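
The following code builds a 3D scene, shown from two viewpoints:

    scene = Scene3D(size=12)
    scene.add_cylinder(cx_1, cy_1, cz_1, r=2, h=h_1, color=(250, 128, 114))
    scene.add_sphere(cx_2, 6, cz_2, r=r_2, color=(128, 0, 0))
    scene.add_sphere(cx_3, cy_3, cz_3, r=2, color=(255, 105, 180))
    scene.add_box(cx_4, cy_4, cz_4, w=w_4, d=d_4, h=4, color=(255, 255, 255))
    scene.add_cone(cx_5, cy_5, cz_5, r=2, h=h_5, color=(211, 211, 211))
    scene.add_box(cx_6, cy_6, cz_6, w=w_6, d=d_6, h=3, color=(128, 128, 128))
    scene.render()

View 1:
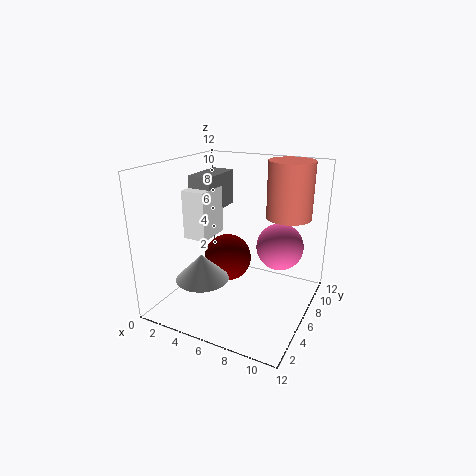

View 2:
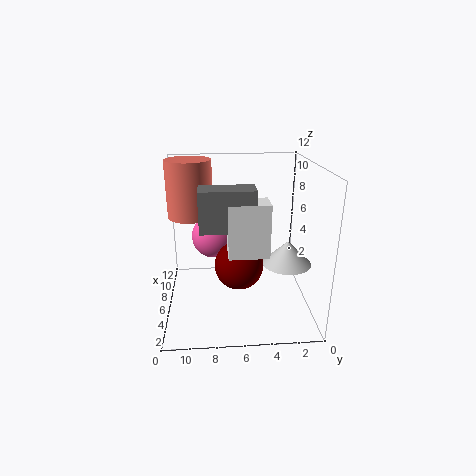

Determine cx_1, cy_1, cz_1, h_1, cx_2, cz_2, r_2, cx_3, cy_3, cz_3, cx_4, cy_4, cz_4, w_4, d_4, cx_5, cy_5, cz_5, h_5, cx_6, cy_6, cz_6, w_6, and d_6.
cx_1 = 9; cy_1 = 10; cz_1 = 7; h_1 = 5; cx_2 = 5; cz_2 = 4; r_2 = 2; cx_3 = 9; cy_3 = 8; cz_3 = 5; cx_4 = 2; cy_4 = 4; cz_4 = 6; w_4 = 2; d_4 = 3; cx_5 = 5; cy_5 = 2; cz_5 = 4; h_5 = 2; cx_6 = 2; cy_6 = 5; cz_6 = 8; w_6 = 2; d_6 = 4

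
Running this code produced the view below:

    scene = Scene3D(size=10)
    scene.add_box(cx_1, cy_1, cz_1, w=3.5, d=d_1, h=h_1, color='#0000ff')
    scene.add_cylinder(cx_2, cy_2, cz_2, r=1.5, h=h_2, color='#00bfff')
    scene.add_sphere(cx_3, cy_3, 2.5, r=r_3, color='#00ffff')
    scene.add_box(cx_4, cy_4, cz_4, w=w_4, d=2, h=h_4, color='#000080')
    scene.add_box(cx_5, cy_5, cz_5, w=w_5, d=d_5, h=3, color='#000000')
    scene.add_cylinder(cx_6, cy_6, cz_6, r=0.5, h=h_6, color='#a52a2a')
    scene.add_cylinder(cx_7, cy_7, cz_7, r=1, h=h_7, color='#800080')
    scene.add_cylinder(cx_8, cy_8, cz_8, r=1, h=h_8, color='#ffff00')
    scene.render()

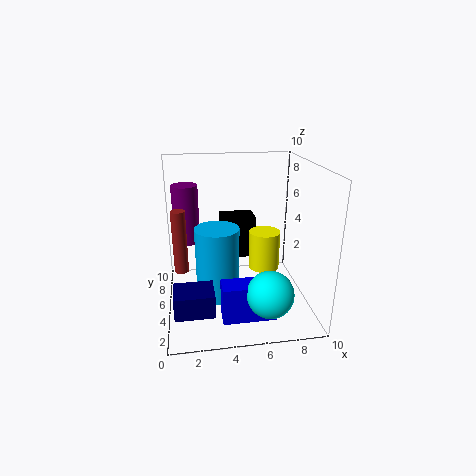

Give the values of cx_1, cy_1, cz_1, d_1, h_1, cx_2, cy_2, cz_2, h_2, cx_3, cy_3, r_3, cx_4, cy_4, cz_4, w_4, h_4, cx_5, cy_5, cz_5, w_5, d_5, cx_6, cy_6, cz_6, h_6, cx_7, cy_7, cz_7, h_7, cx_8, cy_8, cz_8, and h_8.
cx_1 = 3.5; cy_1 = 1.5; cz_1 = 0.5; d_1 = 1.5; h_1 = 2.5; cx_2 = 3.5; cy_2 = 4.5; cz_2 = 1; h_2 = 5; cx_3 = 6.5; cy_3 = 1.5; r_3 = 1.5; cx_4 = 0.5; cy_4 = 1; cz_4 = 1.5; w_4 = 2.5; h_4 = 1.5; cx_5 = 4; cy_5 = 6; cz_5 = 3; w_5 = 2.5; d_5 = 2; cx_6 = 1; cy_6 = 5.5; cz_6 = 2.5; h_6 = 4.5; cx_7 = 1.5; cy_7 = 8.5; cz_7 = 3.5; h_7 = 4.5; cx_8 = 6.5; cy_8 = 3.5; cz_8 = 3.5; h_8 = 2.5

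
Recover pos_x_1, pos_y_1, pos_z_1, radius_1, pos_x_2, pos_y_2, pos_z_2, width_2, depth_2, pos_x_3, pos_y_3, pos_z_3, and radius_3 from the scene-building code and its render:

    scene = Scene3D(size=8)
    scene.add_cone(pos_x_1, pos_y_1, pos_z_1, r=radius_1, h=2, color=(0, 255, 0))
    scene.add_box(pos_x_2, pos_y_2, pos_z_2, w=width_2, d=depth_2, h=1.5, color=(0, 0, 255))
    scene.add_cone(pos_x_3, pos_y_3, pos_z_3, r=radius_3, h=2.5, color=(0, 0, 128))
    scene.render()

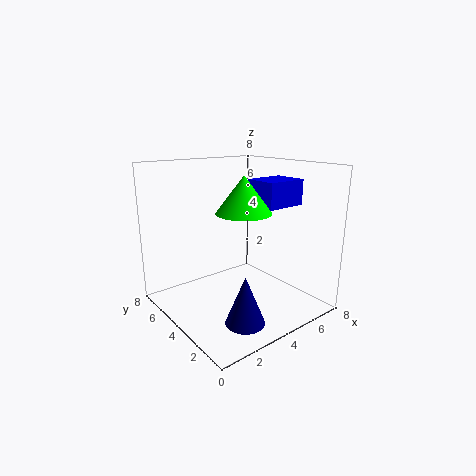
pos_x_1 = 4, pos_y_1 = 3.5, pos_z_1 = 5.5, radius_1 = 1.5, pos_x_2 = 5.5, pos_y_2 = 3, pos_z_2 = 5.5, width_2 = 2.5, depth_2 = 2, pos_x_3 = 2.5, pos_y_3 = 1.5, pos_z_3 = 0.5, radius_3 = 1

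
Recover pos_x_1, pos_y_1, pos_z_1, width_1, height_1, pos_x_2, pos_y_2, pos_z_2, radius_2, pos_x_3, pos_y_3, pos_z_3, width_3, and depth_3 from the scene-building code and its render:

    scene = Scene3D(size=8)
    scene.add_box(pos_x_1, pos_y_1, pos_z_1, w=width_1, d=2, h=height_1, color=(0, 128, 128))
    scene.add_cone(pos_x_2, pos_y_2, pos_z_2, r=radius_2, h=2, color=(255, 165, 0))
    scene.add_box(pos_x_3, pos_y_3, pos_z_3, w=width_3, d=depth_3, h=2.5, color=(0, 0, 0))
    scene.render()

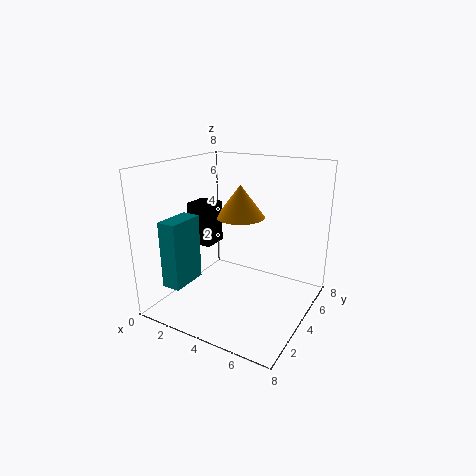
pos_x_1 = 1.5
pos_y_1 = 0.5
pos_z_1 = 2
width_1 = 1
height_1 = 3.5
pos_x_2 = 3
pos_y_2 = 6
pos_z_2 = 4.5
radius_2 = 1.5
pos_x_3 = 0.5
pos_y_3 = 4
pos_z_3 = 3
width_3 = 1.5
depth_3 = 1.5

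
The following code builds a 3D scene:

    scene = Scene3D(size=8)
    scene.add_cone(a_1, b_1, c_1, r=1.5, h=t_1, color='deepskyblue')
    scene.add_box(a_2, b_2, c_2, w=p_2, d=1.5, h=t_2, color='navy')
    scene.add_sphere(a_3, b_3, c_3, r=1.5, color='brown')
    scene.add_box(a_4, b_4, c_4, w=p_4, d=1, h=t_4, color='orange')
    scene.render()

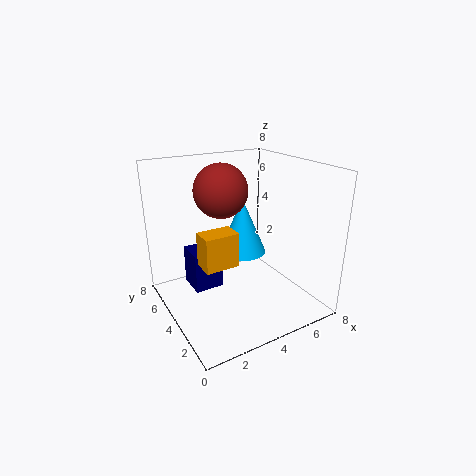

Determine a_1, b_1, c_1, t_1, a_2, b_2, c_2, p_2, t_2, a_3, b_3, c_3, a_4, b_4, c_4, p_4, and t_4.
a_1 = 5.5
b_1 = 6
c_1 = 2
t_1 = 3.5
a_2 = 1
b_2 = 3
c_2 = 2
p_2 = 1.5
t_2 = 2
a_3 = 3.5
b_3 = 5
c_3 = 6.5
a_4 = 0.5
b_4 = 0.5
c_4 = 4.5
p_4 = 1.5
t_4 = 1.5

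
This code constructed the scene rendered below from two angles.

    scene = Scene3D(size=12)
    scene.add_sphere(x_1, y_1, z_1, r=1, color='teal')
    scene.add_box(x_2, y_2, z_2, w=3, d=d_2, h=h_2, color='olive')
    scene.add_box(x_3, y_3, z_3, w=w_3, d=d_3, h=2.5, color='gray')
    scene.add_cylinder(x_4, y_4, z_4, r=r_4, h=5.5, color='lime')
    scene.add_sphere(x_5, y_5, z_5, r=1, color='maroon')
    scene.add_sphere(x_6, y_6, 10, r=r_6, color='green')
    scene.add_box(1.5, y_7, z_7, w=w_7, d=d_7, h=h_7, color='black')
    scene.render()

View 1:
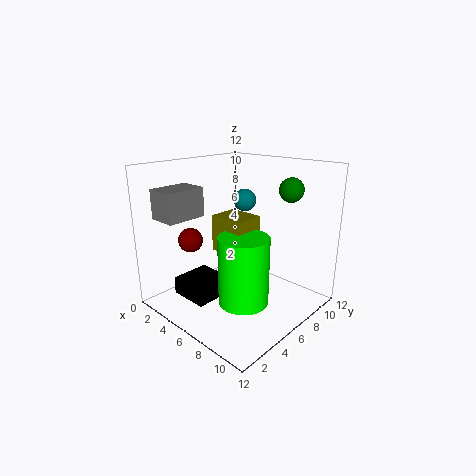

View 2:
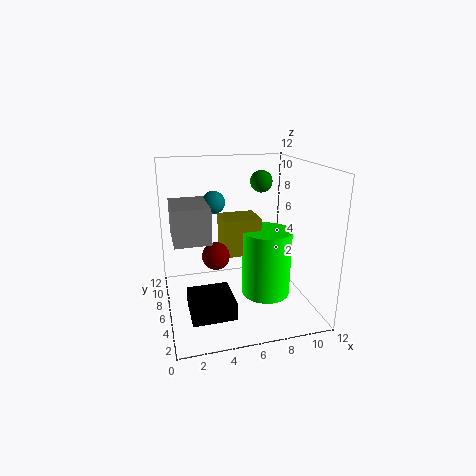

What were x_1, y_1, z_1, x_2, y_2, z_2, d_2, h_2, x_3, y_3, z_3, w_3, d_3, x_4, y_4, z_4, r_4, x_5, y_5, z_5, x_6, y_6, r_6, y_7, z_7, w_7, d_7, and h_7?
x_1 = 4.5, y_1 = 8.5, z_1 = 8.5, x_2 = 4.5, y_2 = 4.5, z_2 = 5, d_2 = 2.5, h_2 = 3, x_3 = 0.5, y_3 = 1.5, z_3 = 7.5, w_3 = 2.5, d_3 = 3.5, x_4 = 8, y_4 = 4.5, z_4 = 1.5, r_4 = 2, x_5 = 3.5, y_5 = 3, z_5 = 6, x_6 = 9, y_6 = 9, r_6 = 1, y_7 = 2.5, z_7 = 0.5, w_7 = 3.5, d_7 = 3.5, h_7 = 1.5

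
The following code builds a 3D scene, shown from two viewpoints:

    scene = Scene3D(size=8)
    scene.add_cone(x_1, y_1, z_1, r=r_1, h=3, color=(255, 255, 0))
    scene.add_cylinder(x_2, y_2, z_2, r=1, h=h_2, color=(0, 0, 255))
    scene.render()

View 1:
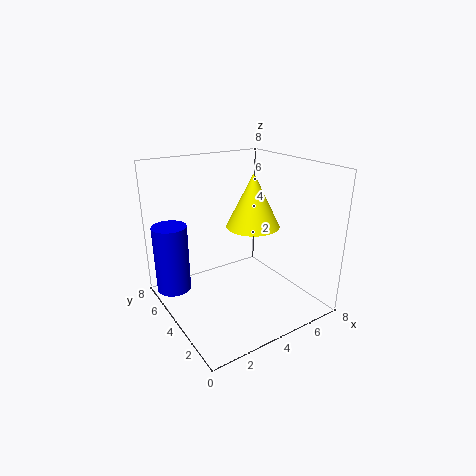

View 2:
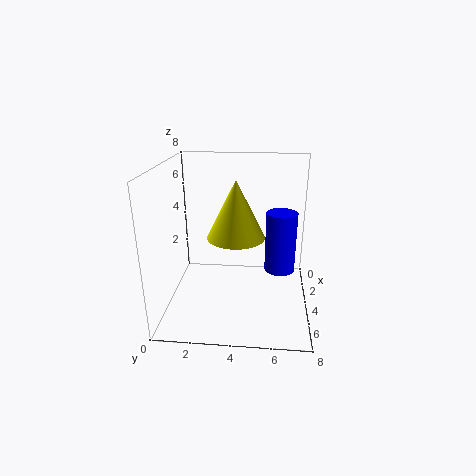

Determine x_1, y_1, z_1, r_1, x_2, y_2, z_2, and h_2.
x_1 = 5, y_1 = 4, z_1 = 4.5, r_1 = 1.5, x_2 = 1, y_2 = 6.5, z_2 = 0.5, h_2 = 4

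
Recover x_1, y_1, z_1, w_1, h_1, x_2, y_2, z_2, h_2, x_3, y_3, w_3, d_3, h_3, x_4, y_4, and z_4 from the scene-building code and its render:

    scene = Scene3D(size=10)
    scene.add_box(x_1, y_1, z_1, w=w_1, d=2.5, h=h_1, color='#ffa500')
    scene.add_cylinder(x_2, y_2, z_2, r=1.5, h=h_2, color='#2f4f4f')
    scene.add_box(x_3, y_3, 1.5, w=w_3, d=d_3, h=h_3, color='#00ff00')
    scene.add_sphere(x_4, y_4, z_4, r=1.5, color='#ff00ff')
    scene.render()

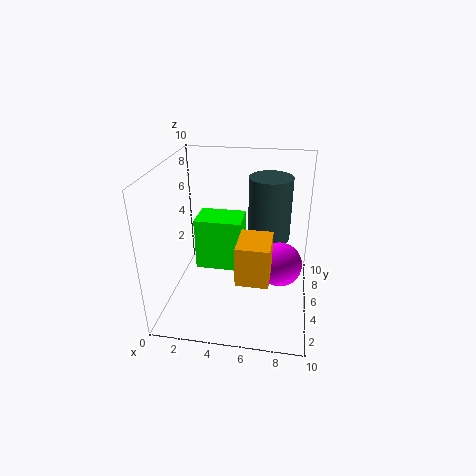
x_1 = 5.5, y_1 = 1, z_1 = 4, w_1 = 2, h_1 = 2.5, x_2 = 7, y_2 = 6.5, z_2 = 4.5, h_2 = 4.5, x_3 = 1.5, y_3 = 6, w_3 = 3.5, d_3 = 2.5, h_3 = 4, x_4 = 8, y_4 = 4.5, z_4 = 3.5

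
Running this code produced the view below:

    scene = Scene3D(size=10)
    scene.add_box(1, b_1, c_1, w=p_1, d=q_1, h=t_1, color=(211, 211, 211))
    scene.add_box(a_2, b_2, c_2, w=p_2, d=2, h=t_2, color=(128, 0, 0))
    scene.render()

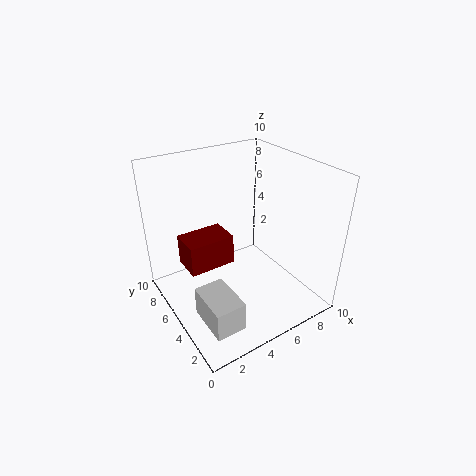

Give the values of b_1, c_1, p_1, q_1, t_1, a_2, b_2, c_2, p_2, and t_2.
b_1 = 1; c_1 = 1; p_1 = 2; q_1 = 3; t_1 = 2; a_2 = 1; b_2 = 4; c_2 = 4; p_2 = 3; t_2 = 2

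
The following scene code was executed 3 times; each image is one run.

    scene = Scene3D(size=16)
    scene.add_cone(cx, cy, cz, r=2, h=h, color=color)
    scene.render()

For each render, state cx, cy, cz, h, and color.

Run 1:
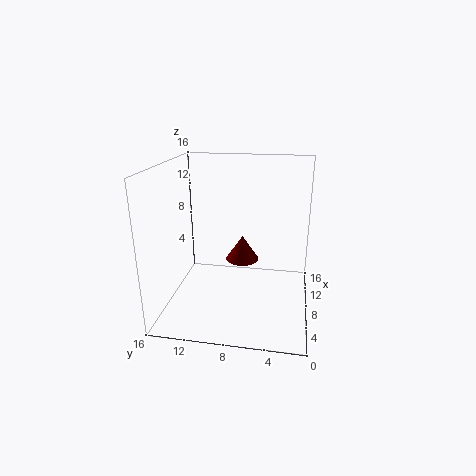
cx = 11
cy = 8
cz = 4
h = 3
color = 'maroon'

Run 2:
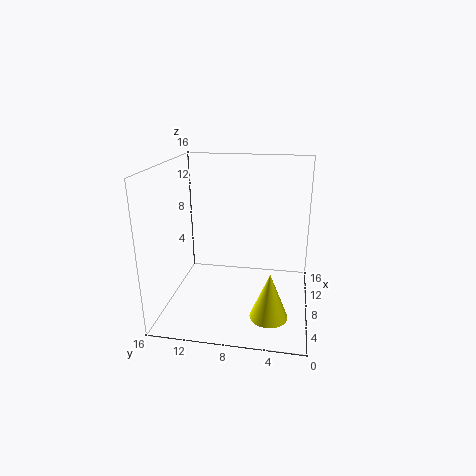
cx = 4
cy = 4
cz = 1
h = 5
color = 'yellow'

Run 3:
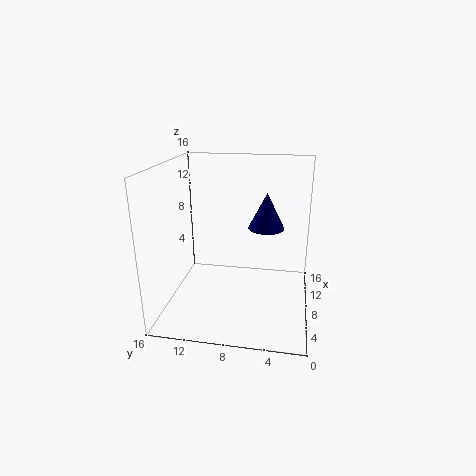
cx = 9
cy = 5
cz = 9
h = 4
color = 'navy'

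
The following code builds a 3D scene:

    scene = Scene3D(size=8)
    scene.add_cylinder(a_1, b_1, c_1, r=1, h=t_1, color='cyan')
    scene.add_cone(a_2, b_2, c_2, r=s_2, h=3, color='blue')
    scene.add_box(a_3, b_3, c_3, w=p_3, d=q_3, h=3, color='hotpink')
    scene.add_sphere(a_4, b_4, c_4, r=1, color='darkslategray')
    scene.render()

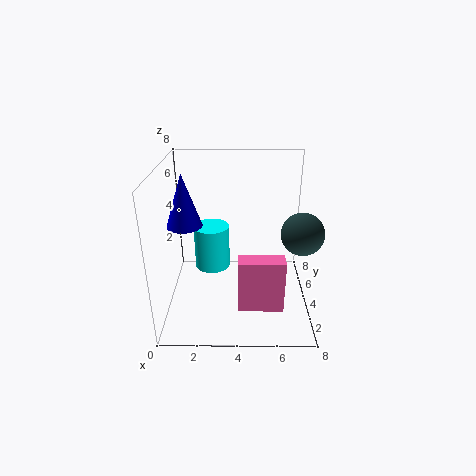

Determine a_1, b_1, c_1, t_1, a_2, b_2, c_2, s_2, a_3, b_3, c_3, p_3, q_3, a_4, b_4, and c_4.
a_1 = 2.5
b_1 = 4.5
c_1 = 2
t_1 = 2.5
a_2 = 1
b_2 = 4.5
c_2 = 4.5
s_2 = 1
a_3 = 4
b_3 = 2
c_3 = 0.5
p_3 = 2.5
q_3 = 1
a_4 = 7
b_4 = 1.5
c_4 = 5.5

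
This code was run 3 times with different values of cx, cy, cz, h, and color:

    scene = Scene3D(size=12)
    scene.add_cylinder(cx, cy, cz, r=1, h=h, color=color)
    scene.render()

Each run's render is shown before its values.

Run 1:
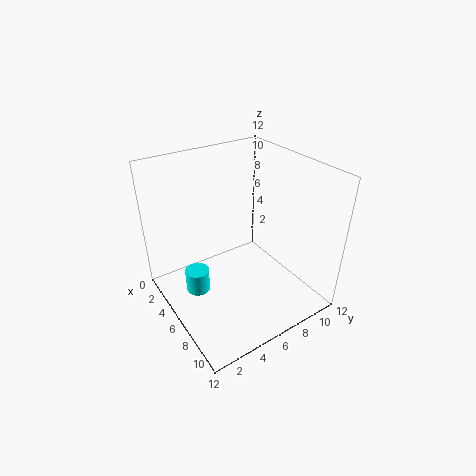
cx = 5, cy = 2.5, cz = 1.5, h = 2, color = 'cyan'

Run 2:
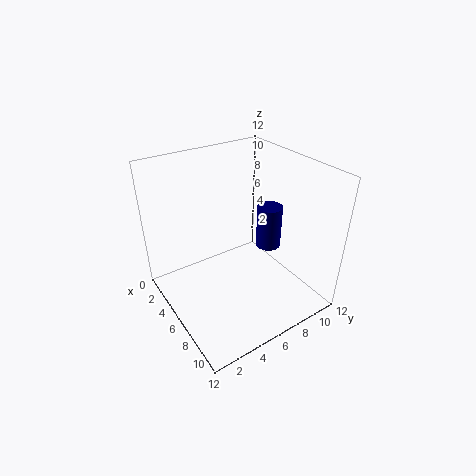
cx = 7.5, cy = 8, cz = 5.5, h = 3.5, color = 'navy'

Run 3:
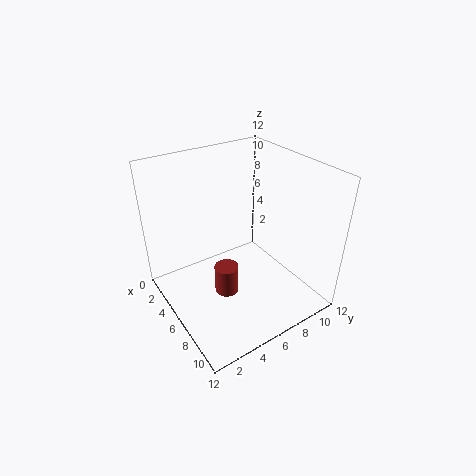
cx = 6.5, cy = 4.5, cz = 1.5, h = 2.5, color = 'brown'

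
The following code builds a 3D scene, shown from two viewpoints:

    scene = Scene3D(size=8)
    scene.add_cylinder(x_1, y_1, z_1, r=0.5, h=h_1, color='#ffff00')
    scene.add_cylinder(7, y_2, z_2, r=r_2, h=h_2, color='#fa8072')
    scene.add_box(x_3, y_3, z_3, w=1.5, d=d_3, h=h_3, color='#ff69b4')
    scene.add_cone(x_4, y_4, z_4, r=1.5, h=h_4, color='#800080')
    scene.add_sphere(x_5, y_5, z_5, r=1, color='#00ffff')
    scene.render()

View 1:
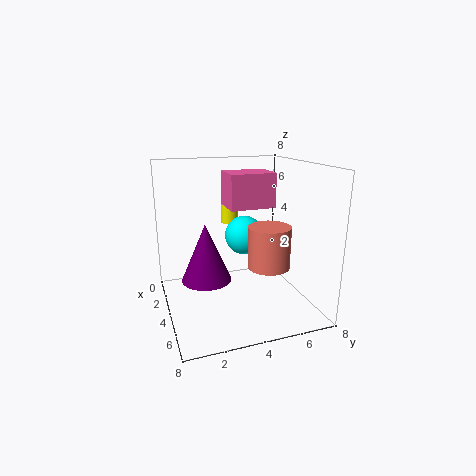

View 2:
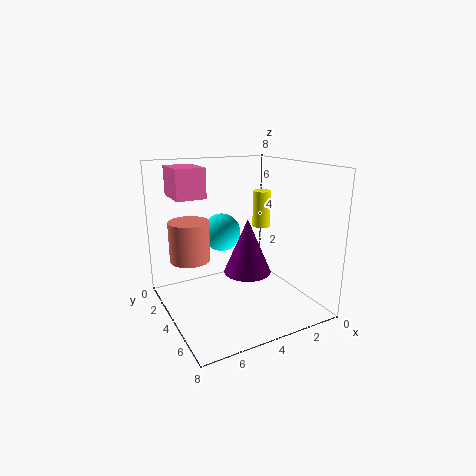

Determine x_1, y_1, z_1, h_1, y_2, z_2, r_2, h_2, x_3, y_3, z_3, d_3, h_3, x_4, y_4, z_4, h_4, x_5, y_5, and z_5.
x_1 = 2.5; y_1 = 4; z_1 = 4.5; h_1 = 2; y_2 = 4.5; z_2 = 3.5; r_2 = 1; h_2 = 2; x_3 = 6; y_3 = 2.5; z_3 = 6.5; d_3 = 2; h_3 = 1.5; x_4 = 2.5; y_4 = 2.5; z_4 = 1; h_4 = 3.5; x_5 = 5; y_5 = 4; z_5 = 4.5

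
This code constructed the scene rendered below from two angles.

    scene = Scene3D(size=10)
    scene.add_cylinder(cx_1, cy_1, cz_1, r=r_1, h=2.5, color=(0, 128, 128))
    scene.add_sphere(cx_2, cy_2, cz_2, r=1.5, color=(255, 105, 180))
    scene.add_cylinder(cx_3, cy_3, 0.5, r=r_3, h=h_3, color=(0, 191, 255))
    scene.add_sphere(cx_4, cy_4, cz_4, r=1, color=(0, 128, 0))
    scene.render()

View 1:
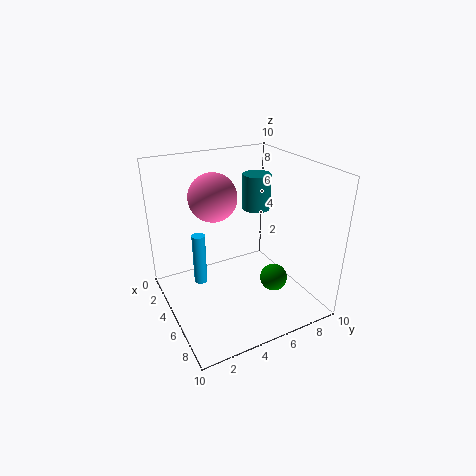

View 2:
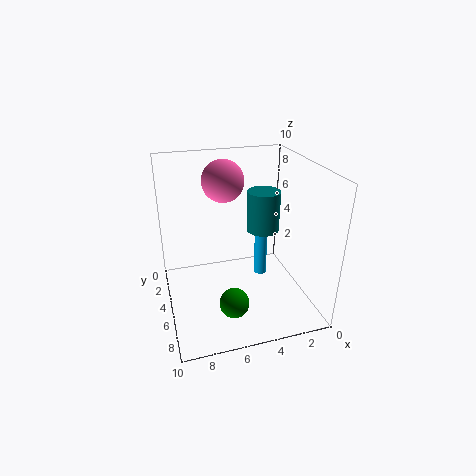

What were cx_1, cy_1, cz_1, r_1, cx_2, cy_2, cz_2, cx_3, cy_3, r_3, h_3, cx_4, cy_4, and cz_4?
cx_1 = 4
cy_1 = 7
cz_1 = 6.5
r_1 = 1
cx_2 = 5.5
cy_2 = 3
cz_2 = 8.5
cx_3 = 2.5
cy_3 = 3
r_3 = 0.5
h_3 = 4
cx_4 = 6
cy_4 = 7.5
cz_4 = 1.5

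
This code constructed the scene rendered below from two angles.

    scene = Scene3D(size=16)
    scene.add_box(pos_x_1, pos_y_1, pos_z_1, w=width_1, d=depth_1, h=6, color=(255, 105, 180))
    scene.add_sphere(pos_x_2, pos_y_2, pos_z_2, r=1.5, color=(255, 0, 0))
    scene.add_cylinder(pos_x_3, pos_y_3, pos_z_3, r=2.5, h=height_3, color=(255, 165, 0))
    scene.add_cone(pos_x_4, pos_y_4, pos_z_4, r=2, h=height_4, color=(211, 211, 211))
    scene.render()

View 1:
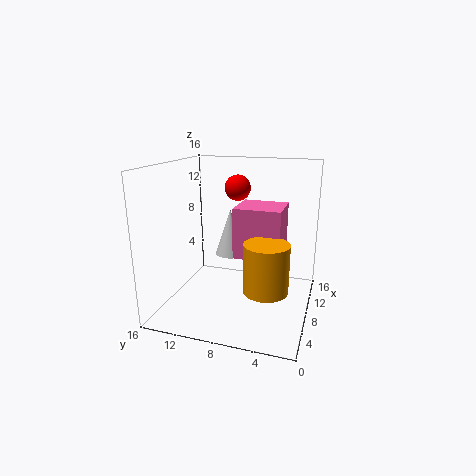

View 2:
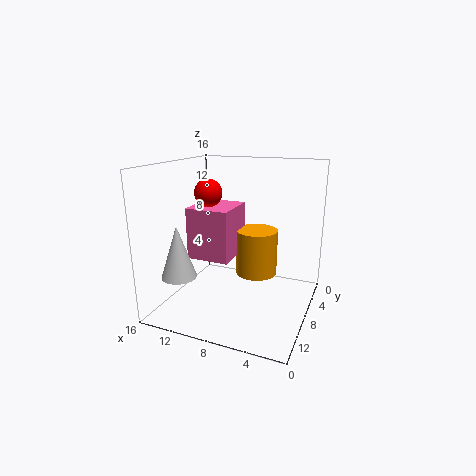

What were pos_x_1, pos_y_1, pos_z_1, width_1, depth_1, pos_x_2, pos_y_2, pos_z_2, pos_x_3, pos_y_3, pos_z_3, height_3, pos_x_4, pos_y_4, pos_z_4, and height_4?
pos_x_1 = 9
pos_y_1 = 3.5
pos_z_1 = 5
width_1 = 5
depth_1 = 5.5
pos_x_2 = 11
pos_y_2 = 9
pos_z_2 = 13
pos_x_3 = 7
pos_y_3 = 4.5
pos_z_3 = 2.5
height_3 = 5.5
pos_x_4 = 14
pos_y_4 = 11
pos_z_4 = 3.5
height_4 = 6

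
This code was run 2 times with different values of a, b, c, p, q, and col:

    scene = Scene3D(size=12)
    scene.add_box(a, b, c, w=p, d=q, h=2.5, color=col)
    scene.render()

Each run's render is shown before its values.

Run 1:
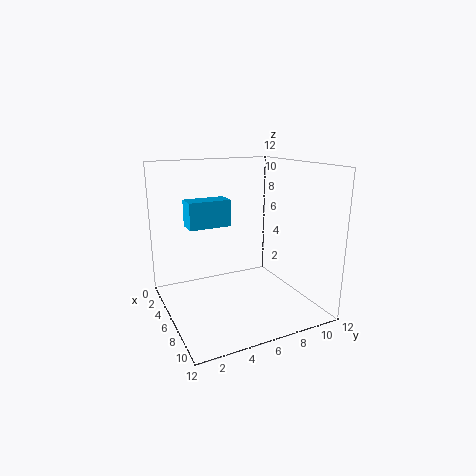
a = 0.5
b = 3
c = 6
p = 2
q = 4
col = 'deepskyblue'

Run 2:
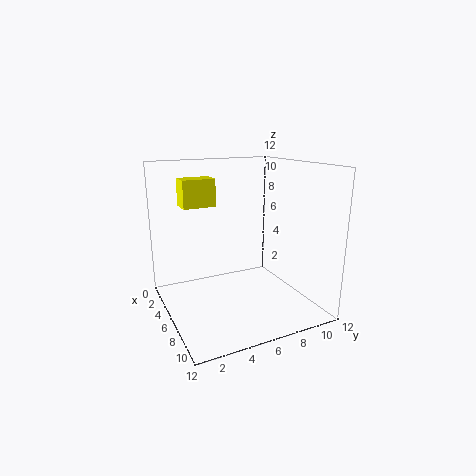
a = 0.5
b = 2.5
c = 8
p = 2
q = 3
col = 'yellow'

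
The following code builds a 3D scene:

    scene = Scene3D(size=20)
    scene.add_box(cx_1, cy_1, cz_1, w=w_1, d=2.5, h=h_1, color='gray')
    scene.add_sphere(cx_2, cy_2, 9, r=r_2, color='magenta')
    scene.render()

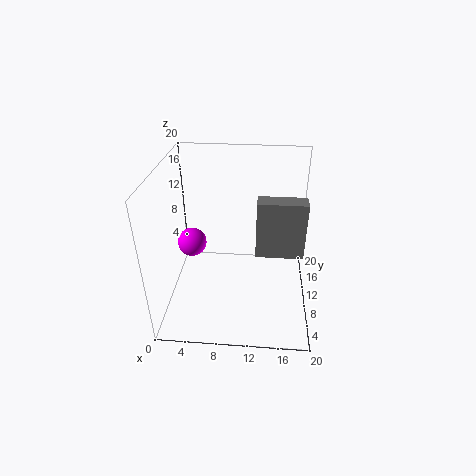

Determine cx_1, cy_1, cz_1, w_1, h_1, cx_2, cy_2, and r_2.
cx_1 = 12.5, cy_1 = 8.5, cz_1 = 8, w_1 = 6.5, h_1 = 8, cx_2 = 3.5, cy_2 = 10, r_2 = 2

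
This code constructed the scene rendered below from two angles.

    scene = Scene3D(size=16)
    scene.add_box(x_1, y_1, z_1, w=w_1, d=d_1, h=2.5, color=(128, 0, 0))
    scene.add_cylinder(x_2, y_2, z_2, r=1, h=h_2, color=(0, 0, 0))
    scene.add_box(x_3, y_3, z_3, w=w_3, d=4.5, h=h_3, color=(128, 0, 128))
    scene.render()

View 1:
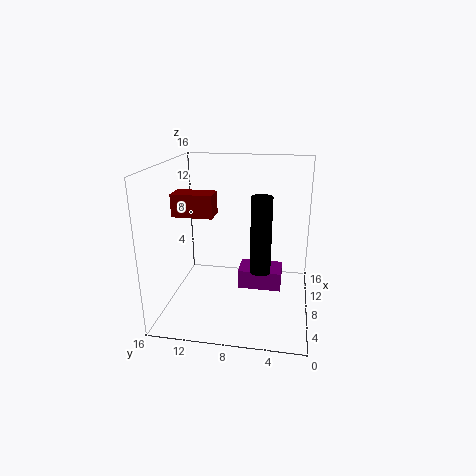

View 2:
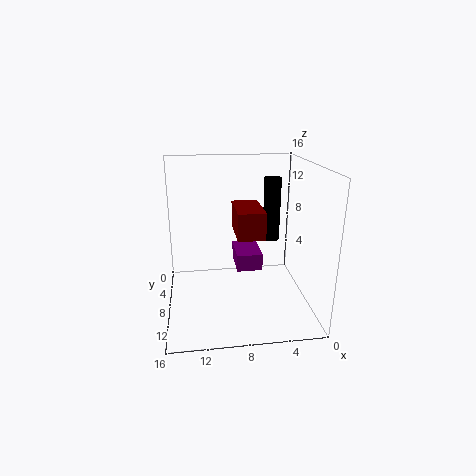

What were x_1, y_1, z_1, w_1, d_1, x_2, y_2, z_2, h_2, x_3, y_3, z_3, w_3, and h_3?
x_1 = 6.5
y_1 = 10.5
z_1 = 10.5
w_1 = 2.5
d_1 = 4.5
x_2 = 3.5
y_2 = 5
z_2 = 6.5
h_2 = 7.5
x_3 = 5
y_3 = 3
z_3 = 3.5
w_3 = 3
h_3 = 2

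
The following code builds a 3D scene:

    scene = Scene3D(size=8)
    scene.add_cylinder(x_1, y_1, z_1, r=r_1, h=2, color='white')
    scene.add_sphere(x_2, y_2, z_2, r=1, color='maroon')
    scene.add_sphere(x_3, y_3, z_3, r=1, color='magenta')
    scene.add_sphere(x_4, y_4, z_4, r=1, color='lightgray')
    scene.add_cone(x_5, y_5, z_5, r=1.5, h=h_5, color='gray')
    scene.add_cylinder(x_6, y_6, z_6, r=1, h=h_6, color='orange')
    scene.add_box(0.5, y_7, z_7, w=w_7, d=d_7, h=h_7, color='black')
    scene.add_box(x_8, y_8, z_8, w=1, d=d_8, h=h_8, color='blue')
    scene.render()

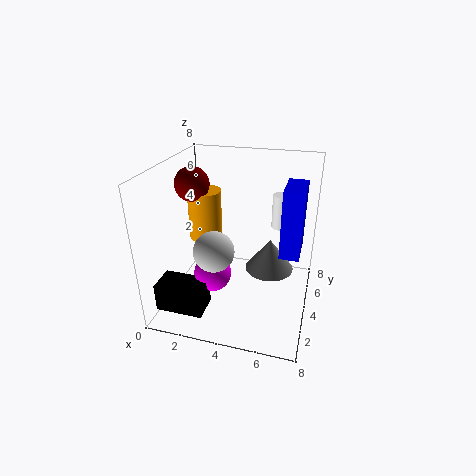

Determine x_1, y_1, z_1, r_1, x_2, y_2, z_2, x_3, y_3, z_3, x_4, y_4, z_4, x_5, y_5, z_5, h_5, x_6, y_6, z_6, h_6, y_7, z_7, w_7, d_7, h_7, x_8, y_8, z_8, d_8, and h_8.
x_1 = 6
y_1 = 6
z_1 = 4
r_1 = 0.5
x_2 = 1
y_2 = 5
z_2 = 6.5
x_3 = 3
y_3 = 2.5
z_3 = 2.5
x_4 = 3.5
y_4 = 1.5
z_4 = 4.5
x_5 = 5.5
y_5 = 6
z_5 = 1
h_5 = 2
x_6 = 1.5
y_6 = 5.5
z_6 = 3
h_6 = 3
y_7 = 0.5
z_7 = 1
w_7 = 2.5
d_7 = 1.5
h_7 = 1.5
x_8 = 6.5
y_8 = 2.5
z_8 = 4
d_8 = 2
h_8 = 3.5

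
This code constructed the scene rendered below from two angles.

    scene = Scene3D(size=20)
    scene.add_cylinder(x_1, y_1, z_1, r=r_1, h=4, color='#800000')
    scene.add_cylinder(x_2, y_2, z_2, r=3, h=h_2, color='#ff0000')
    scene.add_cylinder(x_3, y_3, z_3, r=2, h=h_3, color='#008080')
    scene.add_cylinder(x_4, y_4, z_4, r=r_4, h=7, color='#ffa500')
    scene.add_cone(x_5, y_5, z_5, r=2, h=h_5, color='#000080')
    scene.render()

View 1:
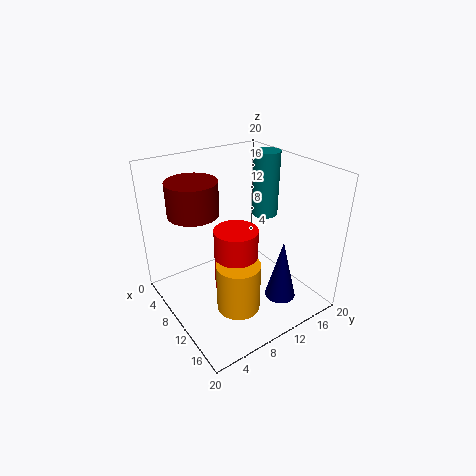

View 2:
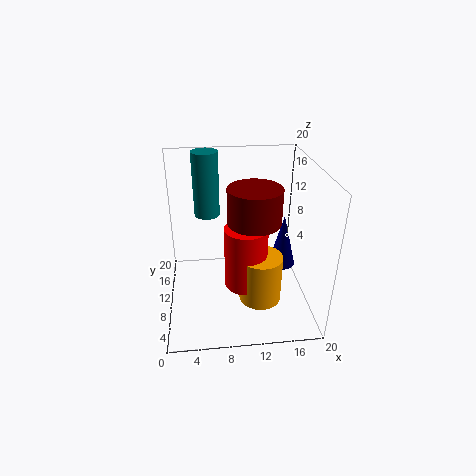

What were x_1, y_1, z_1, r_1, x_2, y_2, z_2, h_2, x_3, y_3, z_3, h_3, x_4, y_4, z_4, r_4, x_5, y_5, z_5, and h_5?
x_1 = 11; y_1 = 3; z_1 = 16; r_1 = 3; x_2 = 11; y_2 = 9; z_2 = 3; h_2 = 9; x_3 = 6; y_3 = 18; z_3 = 10; h_3 = 10; x_4 = 13; y_4 = 8; z_4 = 1; r_4 = 3; x_5 = 17; y_5 = 12; z_5 = 4; h_5 = 8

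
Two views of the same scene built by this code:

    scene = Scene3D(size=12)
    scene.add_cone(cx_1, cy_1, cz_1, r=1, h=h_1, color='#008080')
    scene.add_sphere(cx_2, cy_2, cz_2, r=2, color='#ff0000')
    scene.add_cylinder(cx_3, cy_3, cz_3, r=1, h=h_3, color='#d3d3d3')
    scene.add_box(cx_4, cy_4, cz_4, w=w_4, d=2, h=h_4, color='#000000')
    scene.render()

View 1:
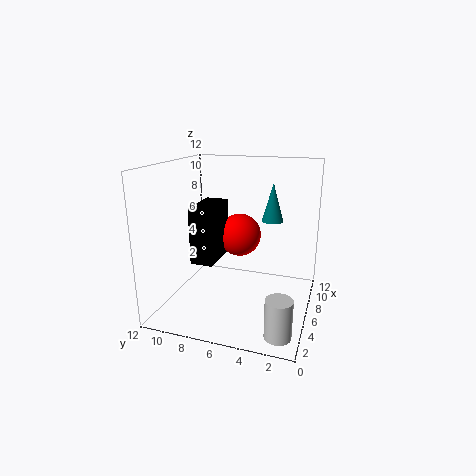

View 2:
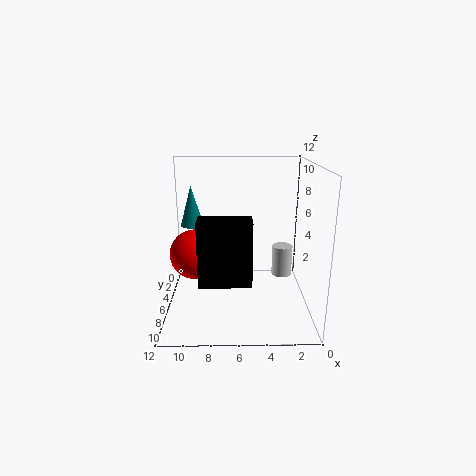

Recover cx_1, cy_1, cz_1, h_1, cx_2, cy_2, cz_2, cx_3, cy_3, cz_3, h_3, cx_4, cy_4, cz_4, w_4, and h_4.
cx_1 = 10; cy_1 = 4; cz_1 = 6.5; h_1 = 3.5; cx_2 = 9.5; cy_2 = 7; cz_2 = 5; cx_3 = 1.5; cy_3 = 1.5; cz_3 = 0.5; h_3 = 3; cx_4 = 5; cy_4 = 8; cz_4 = 3.5; w_4 = 4; h_4 = 5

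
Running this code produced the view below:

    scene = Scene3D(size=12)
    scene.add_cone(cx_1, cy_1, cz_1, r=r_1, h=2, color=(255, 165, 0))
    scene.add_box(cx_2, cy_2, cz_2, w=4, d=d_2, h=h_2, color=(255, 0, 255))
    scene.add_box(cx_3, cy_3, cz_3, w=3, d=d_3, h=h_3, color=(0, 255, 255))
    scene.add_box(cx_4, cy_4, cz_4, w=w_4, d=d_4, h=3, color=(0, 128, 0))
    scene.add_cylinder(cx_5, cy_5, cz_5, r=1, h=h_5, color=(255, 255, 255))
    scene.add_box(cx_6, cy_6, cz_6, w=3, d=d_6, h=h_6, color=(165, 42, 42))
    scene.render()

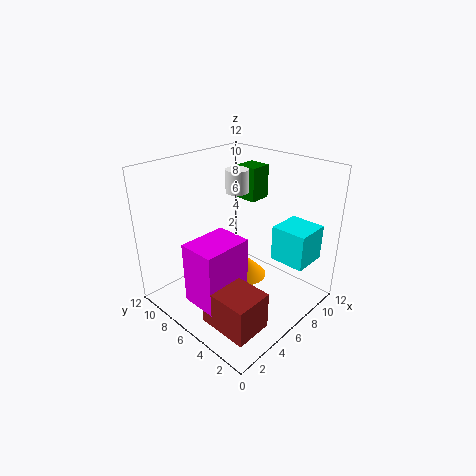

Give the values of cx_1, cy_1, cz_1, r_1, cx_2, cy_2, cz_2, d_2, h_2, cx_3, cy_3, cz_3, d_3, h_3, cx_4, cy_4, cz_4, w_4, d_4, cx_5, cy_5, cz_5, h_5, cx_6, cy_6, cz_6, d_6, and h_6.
cx_1 = 8
cy_1 = 7
cz_1 = 1
r_1 = 2
cx_2 = 1
cy_2 = 4
cz_2 = 2
d_2 = 3
h_2 = 5
cx_3 = 8
cy_3 = 1
cz_3 = 4
d_3 = 3
h_3 = 3
cx_4 = 9
cy_4 = 7
cz_4 = 8
w_4 = 2
d_4 = 2
cx_5 = 8
cy_5 = 8
cz_5 = 9
h_5 = 2
cx_6 = 1
cy_6 = 1
cz_6 = 1
d_6 = 4
h_6 = 3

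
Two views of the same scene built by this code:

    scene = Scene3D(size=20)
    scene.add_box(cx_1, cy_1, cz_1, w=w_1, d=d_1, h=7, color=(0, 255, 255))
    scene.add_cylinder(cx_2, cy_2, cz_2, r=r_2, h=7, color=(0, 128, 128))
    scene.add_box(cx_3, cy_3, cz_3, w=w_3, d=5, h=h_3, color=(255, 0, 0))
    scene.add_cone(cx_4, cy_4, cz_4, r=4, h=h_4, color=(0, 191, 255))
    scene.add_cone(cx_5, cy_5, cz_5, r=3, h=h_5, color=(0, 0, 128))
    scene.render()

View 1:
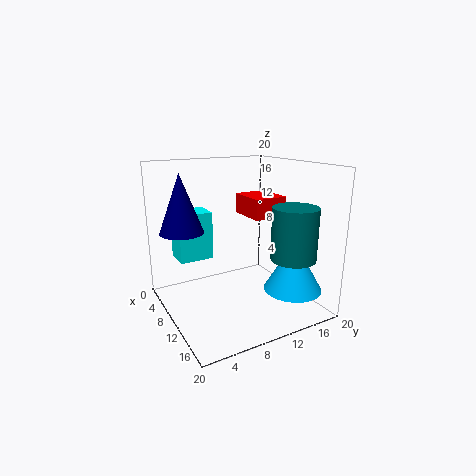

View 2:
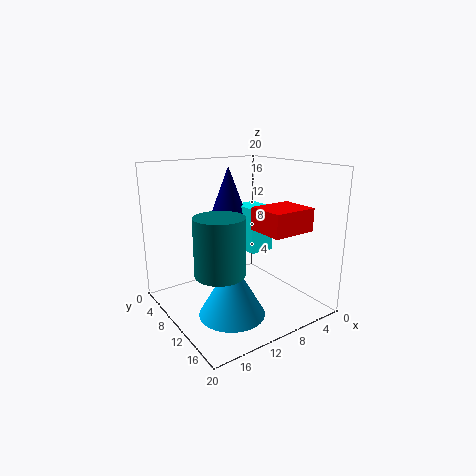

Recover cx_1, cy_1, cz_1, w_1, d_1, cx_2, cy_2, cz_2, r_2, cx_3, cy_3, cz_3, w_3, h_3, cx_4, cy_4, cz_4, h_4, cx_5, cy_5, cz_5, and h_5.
cx_1 = 2; cy_1 = 3; cz_1 = 6; w_1 = 4; d_1 = 5; cx_2 = 16; cy_2 = 15; cz_2 = 8; r_2 = 3; cx_3 = 4; cy_3 = 13; cz_3 = 12; w_3 = 6; h_3 = 3; cx_4 = 15; cy_4 = 16; cz_4 = 3; h_4 = 7; cx_5 = 7; cy_5 = 3; cz_5 = 11; h_5 = 8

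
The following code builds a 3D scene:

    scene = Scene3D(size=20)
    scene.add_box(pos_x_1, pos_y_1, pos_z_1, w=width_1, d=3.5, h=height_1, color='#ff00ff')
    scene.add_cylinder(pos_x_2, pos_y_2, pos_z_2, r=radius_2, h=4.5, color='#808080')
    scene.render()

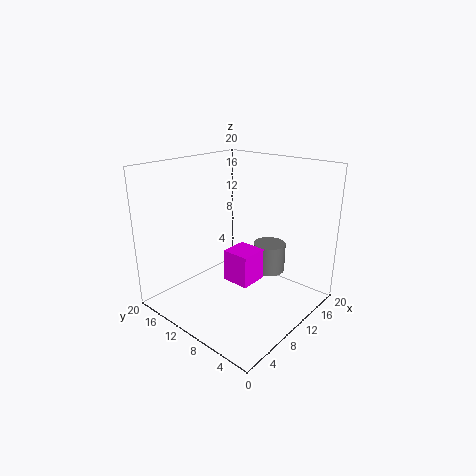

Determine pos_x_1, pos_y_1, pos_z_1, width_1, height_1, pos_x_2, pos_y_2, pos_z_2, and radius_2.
pos_x_1 = 5, pos_y_1 = 4.5, pos_z_1 = 6.5, width_1 = 3.5, height_1 = 4, pos_x_2 = 17, pos_y_2 = 9.5, pos_z_2 = 2.5, radius_2 = 2.5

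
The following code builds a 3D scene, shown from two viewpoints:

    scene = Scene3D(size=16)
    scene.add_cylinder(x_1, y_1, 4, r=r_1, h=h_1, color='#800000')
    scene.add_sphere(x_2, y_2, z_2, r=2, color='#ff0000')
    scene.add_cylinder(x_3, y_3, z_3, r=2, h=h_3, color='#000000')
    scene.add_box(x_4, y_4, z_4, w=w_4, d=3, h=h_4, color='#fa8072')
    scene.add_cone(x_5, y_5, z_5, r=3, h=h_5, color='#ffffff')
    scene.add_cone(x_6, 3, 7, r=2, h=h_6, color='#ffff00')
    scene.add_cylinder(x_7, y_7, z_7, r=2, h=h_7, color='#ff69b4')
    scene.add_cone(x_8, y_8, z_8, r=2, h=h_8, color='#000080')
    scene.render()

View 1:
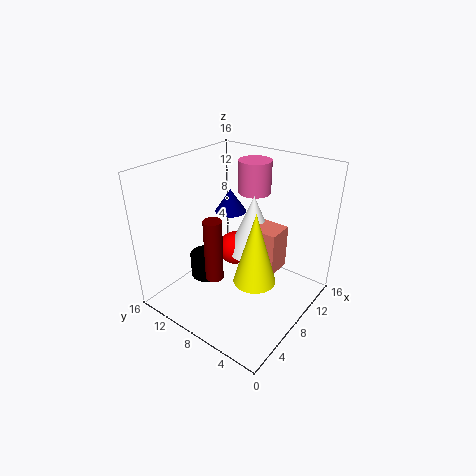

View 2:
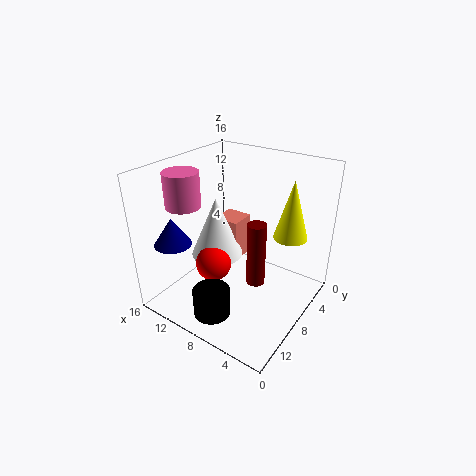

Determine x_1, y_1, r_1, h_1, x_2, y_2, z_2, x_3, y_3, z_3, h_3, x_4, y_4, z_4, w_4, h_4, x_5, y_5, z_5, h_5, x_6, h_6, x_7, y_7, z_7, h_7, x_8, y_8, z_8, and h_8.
x_1 = 5; y_1 = 9; r_1 = 1; h_1 = 7; x_2 = 10; y_2 = 10; z_2 = 5; x_3 = 8; y_3 = 13; z_3 = 1; h_3 = 3; x_4 = 9; y_4 = 4; z_4 = 4; w_4 = 3; h_4 = 5; x_5 = 11; y_5 = 8; z_5 = 5; h_5 = 7; x_6 = 4; h_6 = 7; x_7 = 14; y_7 = 10; z_7 = 11; h_7 = 4; x_8 = 13; y_8 = 13; z_8 = 8; h_8 = 3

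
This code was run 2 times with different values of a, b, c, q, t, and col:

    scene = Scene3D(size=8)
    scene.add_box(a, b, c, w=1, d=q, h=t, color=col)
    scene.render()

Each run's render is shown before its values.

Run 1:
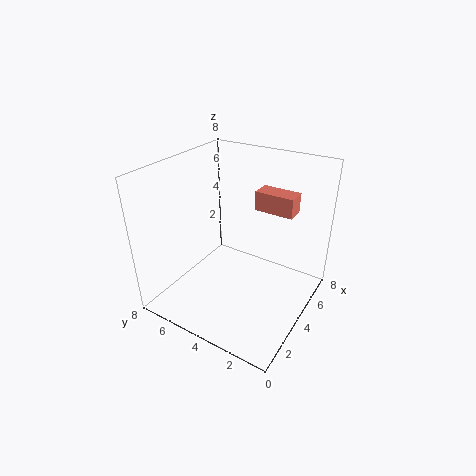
a = 4; b = 1; c = 6; q = 2; t = 1; col = 'salmon'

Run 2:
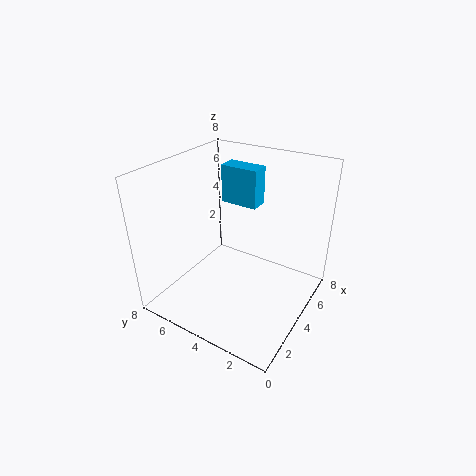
a = 4; b = 3; c = 6; q = 2; t = 2; col = 'deepskyblue'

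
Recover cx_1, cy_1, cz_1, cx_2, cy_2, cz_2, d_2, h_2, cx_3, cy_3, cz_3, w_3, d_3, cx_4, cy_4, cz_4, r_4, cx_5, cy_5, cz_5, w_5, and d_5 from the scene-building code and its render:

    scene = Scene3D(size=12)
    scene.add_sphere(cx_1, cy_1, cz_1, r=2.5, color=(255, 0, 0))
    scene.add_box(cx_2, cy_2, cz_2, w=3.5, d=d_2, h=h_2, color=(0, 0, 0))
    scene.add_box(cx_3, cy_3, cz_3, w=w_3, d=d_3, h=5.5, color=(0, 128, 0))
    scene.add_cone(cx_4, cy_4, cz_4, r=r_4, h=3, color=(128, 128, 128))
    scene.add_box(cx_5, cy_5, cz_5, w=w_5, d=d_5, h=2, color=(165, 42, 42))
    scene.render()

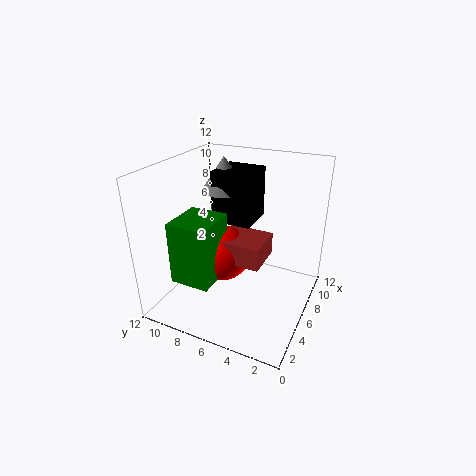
cx_1 = 7
cy_1 = 8
cz_1 = 3.5
cx_2 = 7
cy_2 = 5.5
cz_2 = 6.5
d_2 = 3.5
h_2 = 4.5
cx_3 = 3
cy_3 = 7.5
cz_3 = 2
w_3 = 4
d_3 = 3.5
cx_4 = 8.5
cy_4 = 8.5
cz_4 = 9
r_4 = 2
cx_5 = 5.5
cy_5 = 4
cz_5 = 3.5
w_5 = 3.5
d_5 = 4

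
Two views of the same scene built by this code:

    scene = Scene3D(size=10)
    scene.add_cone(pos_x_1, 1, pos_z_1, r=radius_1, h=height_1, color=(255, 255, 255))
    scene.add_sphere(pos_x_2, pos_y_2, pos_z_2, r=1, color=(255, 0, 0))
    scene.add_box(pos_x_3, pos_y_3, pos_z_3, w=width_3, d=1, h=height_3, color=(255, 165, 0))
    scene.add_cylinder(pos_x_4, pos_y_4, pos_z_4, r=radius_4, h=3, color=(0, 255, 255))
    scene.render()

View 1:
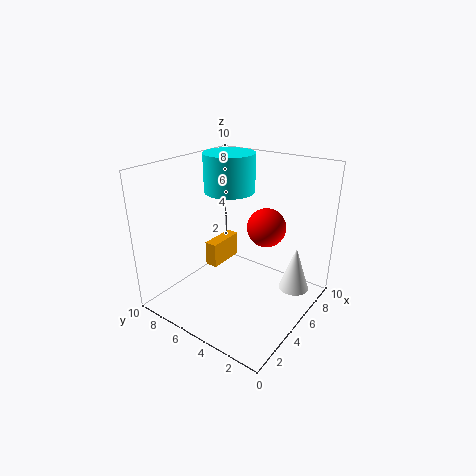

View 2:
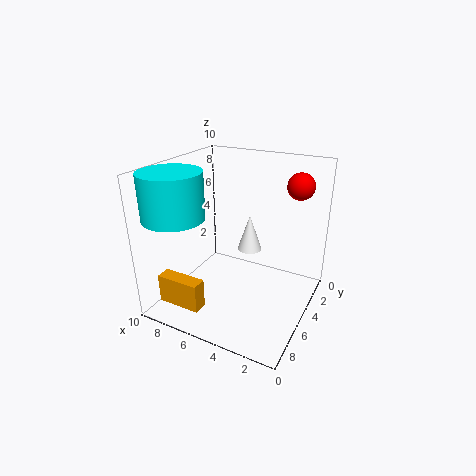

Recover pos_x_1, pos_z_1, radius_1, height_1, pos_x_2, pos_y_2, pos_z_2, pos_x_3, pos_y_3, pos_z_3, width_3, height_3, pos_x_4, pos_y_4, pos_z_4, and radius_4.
pos_x_1 = 6
pos_z_1 = 2
radius_1 = 1
height_1 = 3
pos_x_2 = 2
pos_y_2 = 1
pos_z_2 = 8
pos_x_3 = 6
pos_y_3 = 8
pos_z_3 = 1
width_3 = 3
height_3 = 2
pos_x_4 = 8
pos_y_4 = 8
pos_z_4 = 7
radius_4 = 2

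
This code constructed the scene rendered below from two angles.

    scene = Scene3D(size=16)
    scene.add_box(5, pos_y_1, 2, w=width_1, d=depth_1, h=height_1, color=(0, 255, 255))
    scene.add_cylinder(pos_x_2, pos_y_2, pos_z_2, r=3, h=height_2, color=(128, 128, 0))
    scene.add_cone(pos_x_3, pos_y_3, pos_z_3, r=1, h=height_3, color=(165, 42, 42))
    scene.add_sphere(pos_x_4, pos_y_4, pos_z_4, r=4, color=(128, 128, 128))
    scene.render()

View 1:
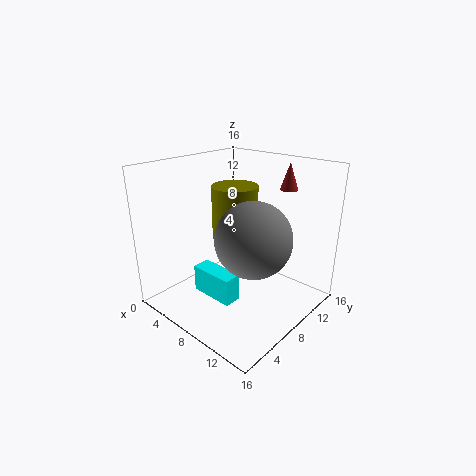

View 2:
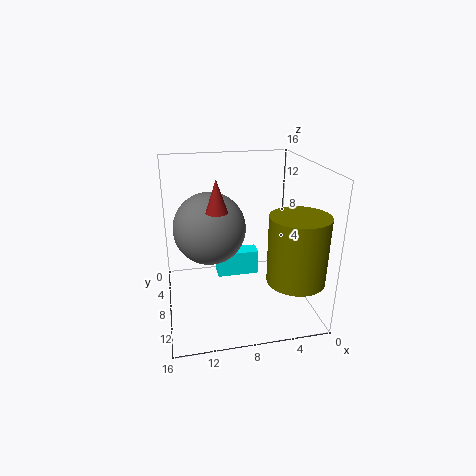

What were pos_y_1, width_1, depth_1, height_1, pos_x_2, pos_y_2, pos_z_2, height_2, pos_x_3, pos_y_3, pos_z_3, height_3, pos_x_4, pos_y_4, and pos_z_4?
pos_y_1 = 4, width_1 = 5, depth_1 = 2, height_1 = 3, pos_x_2 = 3, pos_y_2 = 13, pos_z_2 = 5, height_2 = 7, pos_x_3 = 11, pos_y_3 = 13, pos_z_3 = 13, height_3 = 3, pos_x_4 = 11, pos_y_4 = 7, pos_z_4 = 9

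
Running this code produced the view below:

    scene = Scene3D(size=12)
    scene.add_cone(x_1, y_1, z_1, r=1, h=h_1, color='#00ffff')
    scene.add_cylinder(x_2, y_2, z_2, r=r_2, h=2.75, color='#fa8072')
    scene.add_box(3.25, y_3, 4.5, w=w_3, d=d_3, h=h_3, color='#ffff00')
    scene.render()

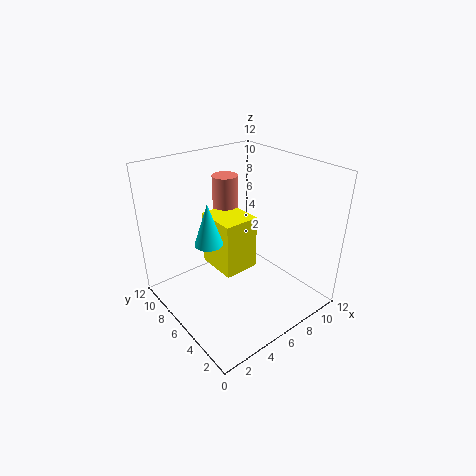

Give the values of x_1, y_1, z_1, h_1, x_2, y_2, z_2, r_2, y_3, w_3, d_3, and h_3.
x_1 = 2; y_1 = 4.25; z_1 = 7.75; h_1 = 3; x_2 = 5.5; y_2 = 7; z_2 = 8.5; r_2 = 1; y_3 = 3.75; w_3 = 2.75; d_3 = 3.25; h_3 = 4.25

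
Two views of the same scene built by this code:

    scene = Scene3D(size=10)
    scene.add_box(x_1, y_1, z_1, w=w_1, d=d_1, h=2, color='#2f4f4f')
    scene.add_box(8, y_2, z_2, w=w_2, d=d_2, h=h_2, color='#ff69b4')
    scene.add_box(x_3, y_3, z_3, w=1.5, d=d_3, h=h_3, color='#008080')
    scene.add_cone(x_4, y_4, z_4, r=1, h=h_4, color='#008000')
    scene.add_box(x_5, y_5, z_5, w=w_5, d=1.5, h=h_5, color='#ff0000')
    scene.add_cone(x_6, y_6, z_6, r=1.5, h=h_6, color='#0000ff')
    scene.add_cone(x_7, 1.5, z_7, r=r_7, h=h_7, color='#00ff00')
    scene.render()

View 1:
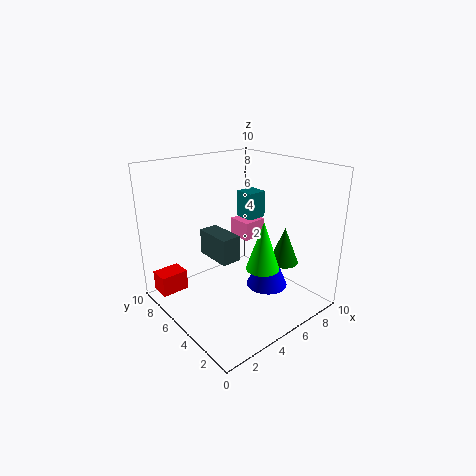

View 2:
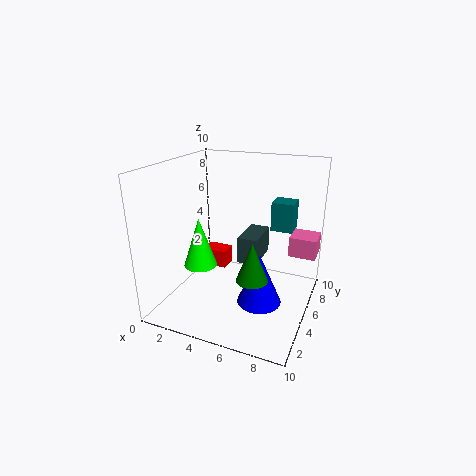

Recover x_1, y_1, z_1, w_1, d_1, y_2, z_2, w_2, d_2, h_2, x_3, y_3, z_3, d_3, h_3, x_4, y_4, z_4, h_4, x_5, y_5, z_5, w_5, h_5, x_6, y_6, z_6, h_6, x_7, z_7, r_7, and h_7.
x_1 = 4.5; y_1 = 6; z_1 = 2.5; w_1 = 1.5; d_1 = 3; y_2 = 7.5; z_2 = 3; w_2 = 2; d_2 = 2; h_2 = 1.5; x_3 = 7; y_3 = 6; z_3 = 5.5; d_3 = 1.5; h_3 = 2; x_4 = 7; y_4 = 2.5; z_4 = 3.5; h_4 = 2.5; x_5 = 0.5; y_5 = 8; z_5 = 0.5; w_5 = 2; h_5 = 1.5; x_6 = 7; y_6 = 4; z_6 = 1; h_6 = 3.5; x_7 = 4; z_7 = 4.5; r_7 = 1; h_7 = 3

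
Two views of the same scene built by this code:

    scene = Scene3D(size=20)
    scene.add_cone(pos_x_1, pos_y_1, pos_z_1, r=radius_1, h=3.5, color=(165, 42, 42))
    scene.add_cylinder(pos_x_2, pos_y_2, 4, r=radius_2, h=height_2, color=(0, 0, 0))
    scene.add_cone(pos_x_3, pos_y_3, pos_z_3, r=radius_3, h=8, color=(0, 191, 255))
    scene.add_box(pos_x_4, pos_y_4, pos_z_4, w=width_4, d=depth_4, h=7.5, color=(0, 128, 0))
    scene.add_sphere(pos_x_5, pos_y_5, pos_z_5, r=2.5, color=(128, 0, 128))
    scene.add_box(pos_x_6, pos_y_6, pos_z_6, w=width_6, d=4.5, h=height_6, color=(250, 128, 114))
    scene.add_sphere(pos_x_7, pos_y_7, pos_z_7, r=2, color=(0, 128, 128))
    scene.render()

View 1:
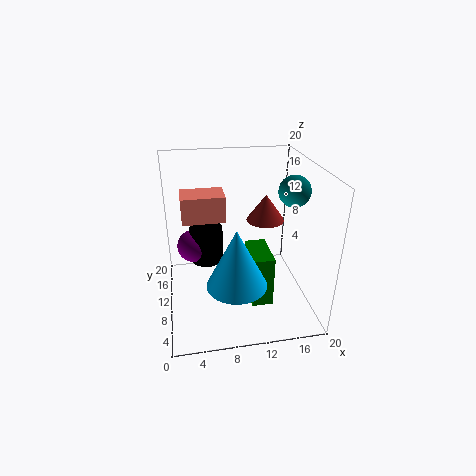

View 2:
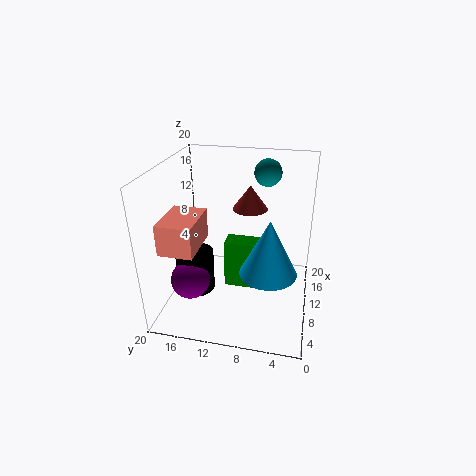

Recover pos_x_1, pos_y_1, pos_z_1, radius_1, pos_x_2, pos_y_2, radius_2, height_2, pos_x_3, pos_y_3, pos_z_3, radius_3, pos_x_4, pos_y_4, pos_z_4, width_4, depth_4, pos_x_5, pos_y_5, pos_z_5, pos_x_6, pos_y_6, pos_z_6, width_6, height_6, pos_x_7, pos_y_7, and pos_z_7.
pos_x_1 = 13.5, pos_y_1 = 9, pos_z_1 = 13, radius_1 = 2.5, pos_x_2 = 6, pos_y_2 = 15, radius_2 = 2.5, height_2 = 5.5, pos_x_3 = 9, pos_y_3 = 5.5, pos_z_3 = 5.5, radius_3 = 4, pos_x_4 = 11.5, pos_y_4 = 6.5, pos_z_4 = 0.5, width_4 = 3, depth_4 = 6, pos_x_5 = 4, pos_y_5 = 15, pos_z_5 = 6.5, pos_x_6 = 2.5, pos_y_6 = 14, pos_z_6 = 10.5, width_6 = 6.5, height_6 = 4, pos_x_7 = 16.5, pos_y_7 = 7, pos_z_7 = 17.5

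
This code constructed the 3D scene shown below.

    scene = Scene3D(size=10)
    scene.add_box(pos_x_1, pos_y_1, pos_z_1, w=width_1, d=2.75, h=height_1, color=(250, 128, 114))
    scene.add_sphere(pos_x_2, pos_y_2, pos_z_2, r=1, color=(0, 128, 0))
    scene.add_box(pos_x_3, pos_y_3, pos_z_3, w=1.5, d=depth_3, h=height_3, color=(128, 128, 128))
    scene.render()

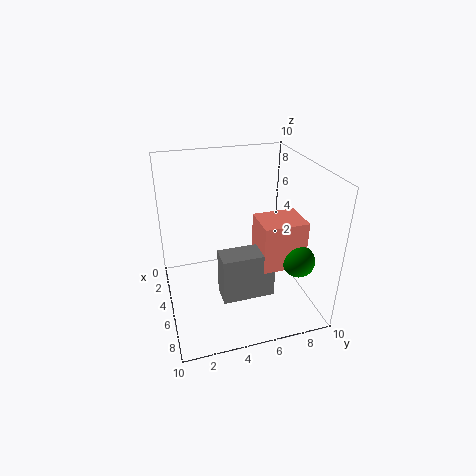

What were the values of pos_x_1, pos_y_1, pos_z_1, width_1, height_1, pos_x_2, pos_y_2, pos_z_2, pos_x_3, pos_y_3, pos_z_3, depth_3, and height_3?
pos_x_1 = 6.5
pos_y_1 = 5.5
pos_z_1 = 4.5
width_1 = 2.25
height_1 = 3
pos_x_2 = 8.75
pos_y_2 = 7.75
pos_z_2 = 5
pos_x_3 = 7.25
pos_y_3 = 3
pos_z_3 = 2.75
depth_3 = 3.25
height_3 = 3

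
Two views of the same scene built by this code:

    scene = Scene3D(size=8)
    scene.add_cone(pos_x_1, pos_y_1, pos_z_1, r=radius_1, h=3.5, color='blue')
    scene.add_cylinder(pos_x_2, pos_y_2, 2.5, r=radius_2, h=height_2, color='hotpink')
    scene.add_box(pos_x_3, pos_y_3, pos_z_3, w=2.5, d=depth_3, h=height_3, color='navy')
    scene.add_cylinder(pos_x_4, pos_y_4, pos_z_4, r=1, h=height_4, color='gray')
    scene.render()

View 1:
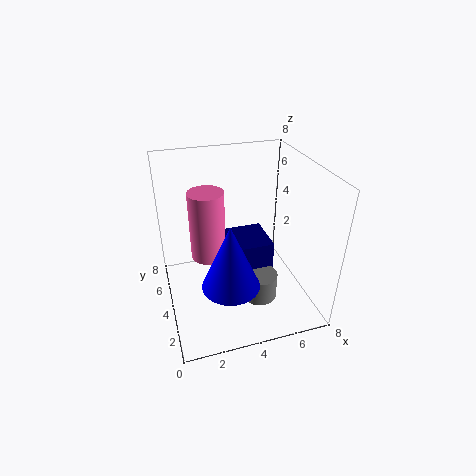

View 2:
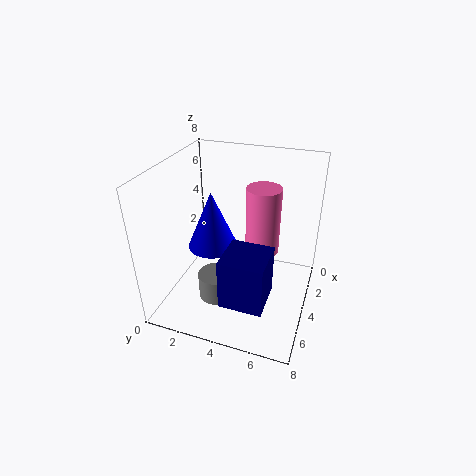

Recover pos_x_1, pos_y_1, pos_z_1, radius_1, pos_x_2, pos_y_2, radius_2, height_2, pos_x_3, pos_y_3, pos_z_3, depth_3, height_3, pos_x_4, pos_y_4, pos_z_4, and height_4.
pos_x_1 = 3, pos_y_1 = 2, pos_z_1 = 2.5, radius_1 = 1.5, pos_x_2 = 2.5, pos_y_2 = 5, radius_2 = 1, height_2 = 4, pos_x_3 = 3.5, pos_y_3 = 3.5, pos_z_3 = 0.5, depth_3 = 2.5, height_3 = 3, pos_x_4 = 5, pos_y_4 = 3, pos_z_4 = 0.5, height_4 = 1.5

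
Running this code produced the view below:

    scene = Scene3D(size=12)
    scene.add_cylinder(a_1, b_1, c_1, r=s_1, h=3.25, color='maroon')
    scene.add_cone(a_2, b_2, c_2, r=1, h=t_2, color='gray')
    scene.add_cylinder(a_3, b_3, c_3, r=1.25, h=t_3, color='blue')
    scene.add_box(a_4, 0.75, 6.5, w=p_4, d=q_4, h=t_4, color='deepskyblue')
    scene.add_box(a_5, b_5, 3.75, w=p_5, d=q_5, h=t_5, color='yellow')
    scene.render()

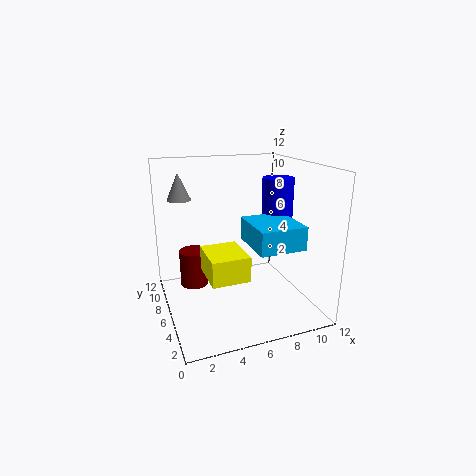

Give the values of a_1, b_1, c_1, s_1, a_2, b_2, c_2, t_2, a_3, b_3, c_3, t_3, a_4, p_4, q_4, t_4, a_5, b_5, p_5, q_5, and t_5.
a_1 = 2.75
b_1 = 8.75
c_1 = 1
s_1 = 1.25
a_2 = 1.75
b_2 = 8.5
c_2 = 9
t_2 = 2.25
a_3 = 9
b_3 = 5
c_3 = 5
t_3 = 6
a_4 = 5.75
p_4 = 3.5
q_4 = 4
t_4 = 1.75
a_5 = 2.75
b_5 = 2.5
p_5 = 3
q_5 = 3.5
t_5 = 2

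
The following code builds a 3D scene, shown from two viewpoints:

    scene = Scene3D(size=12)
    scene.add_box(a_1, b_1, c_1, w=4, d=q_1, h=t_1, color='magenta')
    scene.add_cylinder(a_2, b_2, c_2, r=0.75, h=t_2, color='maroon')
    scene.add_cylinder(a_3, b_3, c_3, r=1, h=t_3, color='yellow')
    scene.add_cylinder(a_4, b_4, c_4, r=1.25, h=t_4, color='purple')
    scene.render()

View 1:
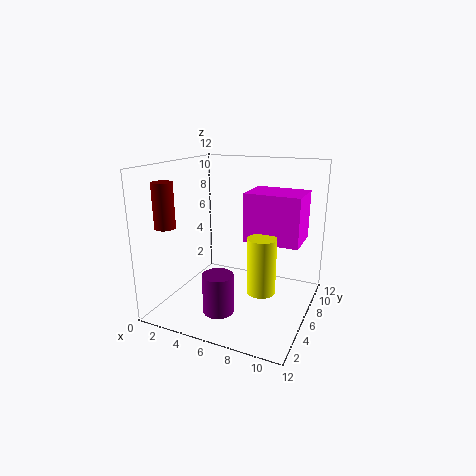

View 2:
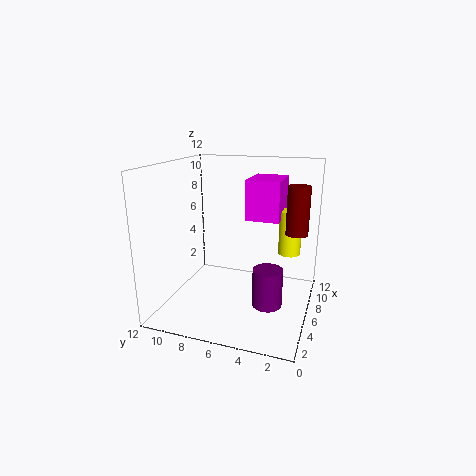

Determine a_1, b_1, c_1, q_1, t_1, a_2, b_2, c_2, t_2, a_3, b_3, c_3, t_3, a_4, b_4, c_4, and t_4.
a_1 = 7.75
b_1 = 3
c_1 = 7
q_1 = 3
t_1 = 3.5
a_2 = 2.75
b_2 = 0.75
c_2 = 8
t_2 = 3.25
a_3 = 9.5
b_3 = 2.25
c_3 = 3.75
t_3 = 4
a_4 = 5.5
b_4 = 3.25
c_4 = 0.5
t_4 = 3.25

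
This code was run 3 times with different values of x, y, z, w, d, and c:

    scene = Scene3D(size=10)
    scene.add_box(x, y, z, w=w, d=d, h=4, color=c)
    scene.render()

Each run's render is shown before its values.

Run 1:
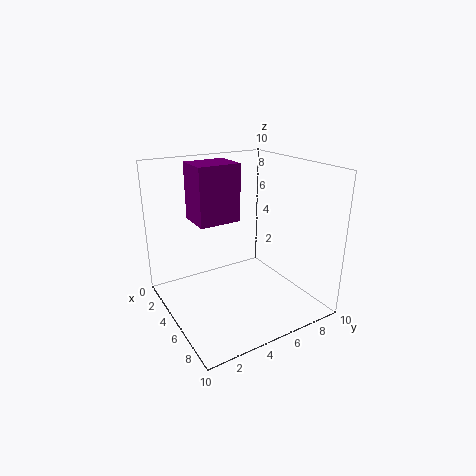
x = 2
y = 2.5
z = 6
w = 2.5
d = 3
c = 'purple'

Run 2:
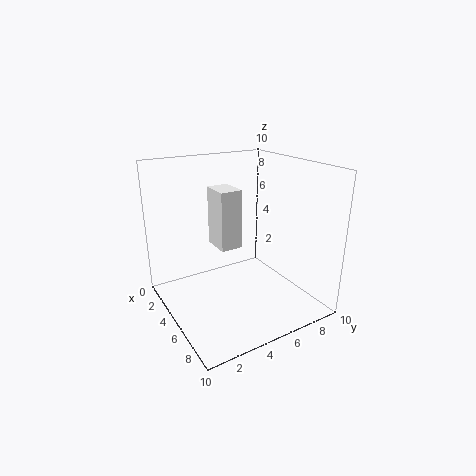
x = 3.5
y = 3.5
z = 4.5
w = 2
d = 1.5
c = 'white'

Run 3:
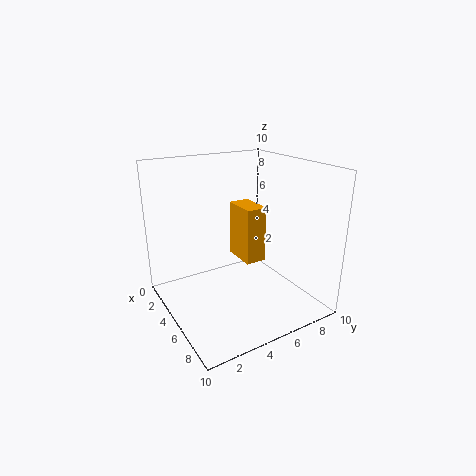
x = 3
y = 5.5
z = 3
w = 2.5
d = 1.5
c = 'orange'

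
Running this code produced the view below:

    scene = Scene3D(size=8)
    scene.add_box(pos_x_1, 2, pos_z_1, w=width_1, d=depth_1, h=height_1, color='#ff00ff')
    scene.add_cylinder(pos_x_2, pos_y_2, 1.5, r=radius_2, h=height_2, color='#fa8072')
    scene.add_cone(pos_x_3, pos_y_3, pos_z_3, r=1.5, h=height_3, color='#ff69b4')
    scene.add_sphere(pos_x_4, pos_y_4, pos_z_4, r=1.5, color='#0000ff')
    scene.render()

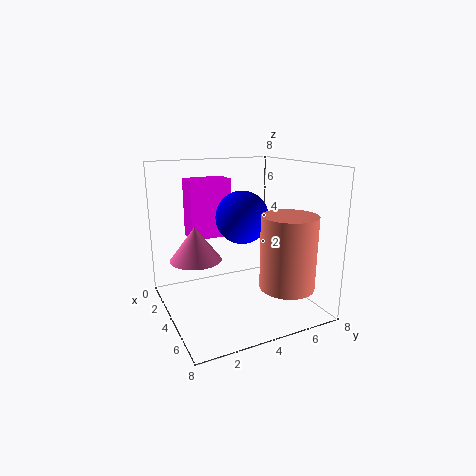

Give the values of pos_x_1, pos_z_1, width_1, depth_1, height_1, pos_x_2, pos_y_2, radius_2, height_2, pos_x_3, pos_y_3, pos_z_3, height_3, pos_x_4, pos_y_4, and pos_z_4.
pos_x_1 = 0.5; pos_z_1 = 3.5; width_1 = 1.5; depth_1 = 2.5; height_1 = 3.5; pos_x_2 = 6; pos_y_2 = 6; radius_2 = 1.5; height_2 = 4; pos_x_3 = 2.5; pos_y_3 = 2; pos_z_3 = 2.5; height_3 = 2; pos_x_4 = 3.5; pos_y_4 = 4.5; pos_z_4 = 5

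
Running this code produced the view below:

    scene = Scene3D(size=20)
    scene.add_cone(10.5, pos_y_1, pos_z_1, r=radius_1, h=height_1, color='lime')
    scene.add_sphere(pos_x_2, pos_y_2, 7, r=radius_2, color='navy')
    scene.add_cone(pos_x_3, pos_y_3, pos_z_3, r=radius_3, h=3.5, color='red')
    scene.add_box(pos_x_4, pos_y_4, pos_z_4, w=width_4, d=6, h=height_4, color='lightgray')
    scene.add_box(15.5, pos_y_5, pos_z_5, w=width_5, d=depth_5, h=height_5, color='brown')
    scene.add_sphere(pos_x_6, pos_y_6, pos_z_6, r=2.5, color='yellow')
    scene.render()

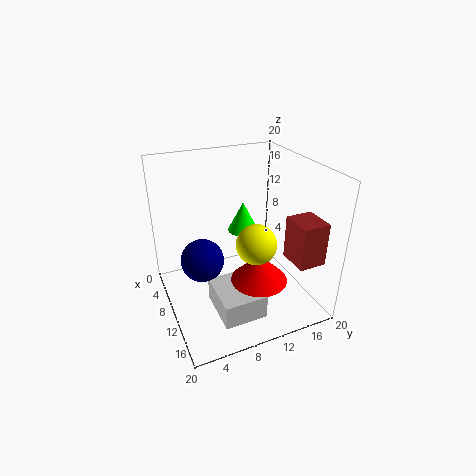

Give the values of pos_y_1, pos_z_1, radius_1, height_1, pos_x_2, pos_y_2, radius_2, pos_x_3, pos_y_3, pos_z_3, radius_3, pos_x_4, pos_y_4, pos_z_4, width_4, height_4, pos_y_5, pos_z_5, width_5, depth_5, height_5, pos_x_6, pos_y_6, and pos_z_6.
pos_y_1 = 10.5
pos_z_1 = 11.5
radius_1 = 2
height_1 = 4
pos_x_2 = 9
pos_y_2 = 5
radius_2 = 3
pos_x_3 = 16.5
pos_y_3 = 10
pos_z_3 = 7.5
radius_3 = 3.5
pos_x_4 = 9.5
pos_y_4 = 5.5
pos_z_4 = 0.5
width_4 = 7
height_4 = 3.5
pos_y_5 = 14
pos_z_5 = 9.5
width_5 = 4
depth_5 = 3.5
height_5 = 5.5
pos_x_6 = 15.5
pos_y_6 = 10
pos_z_6 = 12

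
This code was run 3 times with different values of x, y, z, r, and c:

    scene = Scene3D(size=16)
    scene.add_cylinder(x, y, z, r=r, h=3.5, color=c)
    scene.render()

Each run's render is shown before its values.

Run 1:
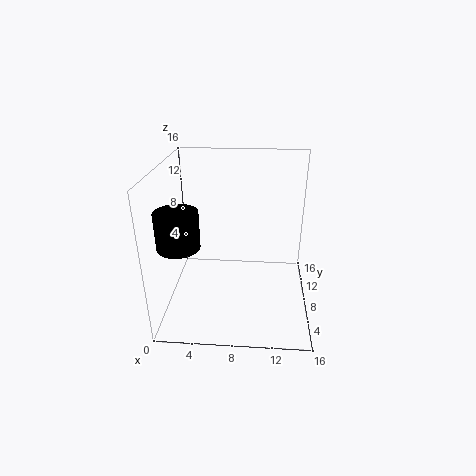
x = 3, y = 2, z = 10, r = 2, c = 'black'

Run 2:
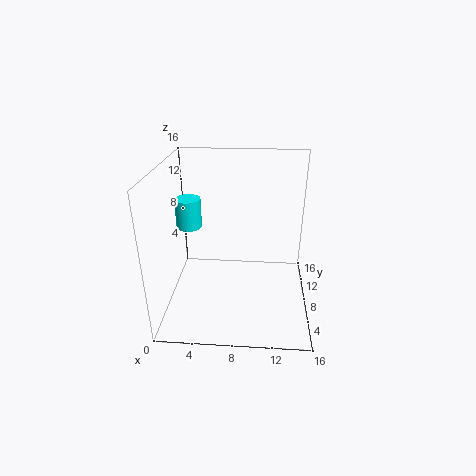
x = 2, y = 10.5, z = 8, r = 1.5, c = 'cyan'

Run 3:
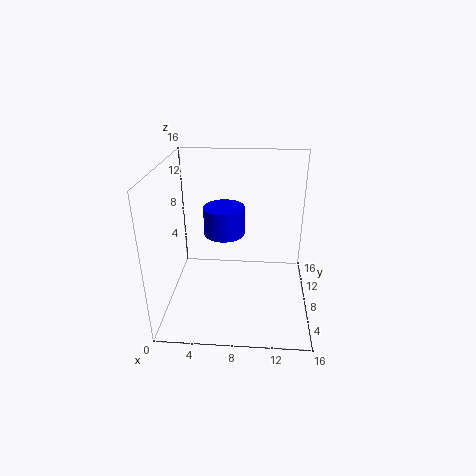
x = 6, y = 12, z = 6.5, r = 2.5, c = 'blue'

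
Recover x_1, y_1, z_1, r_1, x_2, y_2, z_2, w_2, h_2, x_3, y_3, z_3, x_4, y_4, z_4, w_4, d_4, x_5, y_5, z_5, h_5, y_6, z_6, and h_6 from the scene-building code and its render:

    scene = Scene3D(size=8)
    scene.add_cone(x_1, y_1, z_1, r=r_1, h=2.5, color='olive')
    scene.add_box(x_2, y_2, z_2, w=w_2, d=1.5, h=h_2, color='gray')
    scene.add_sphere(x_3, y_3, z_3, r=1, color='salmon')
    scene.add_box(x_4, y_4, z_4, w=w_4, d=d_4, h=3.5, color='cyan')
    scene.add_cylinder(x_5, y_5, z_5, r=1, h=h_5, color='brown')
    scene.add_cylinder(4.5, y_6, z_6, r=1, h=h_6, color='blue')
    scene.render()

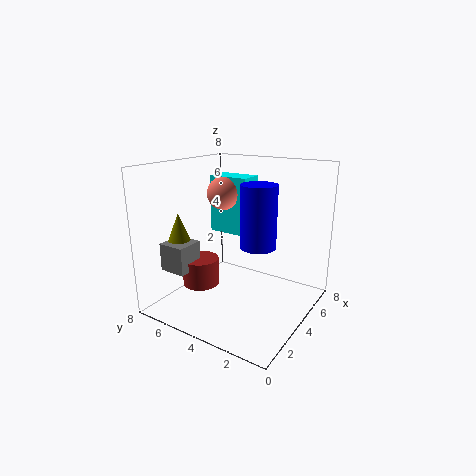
x_1 = 2; y_1 = 6.5; z_1 = 3; r_1 = 1; x_2 = 1; y_2 = 5.5; z_2 = 2.5; w_2 = 1.5; h_2 = 1.5; x_3 = 5.5; y_3 = 6; z_3 = 6; x_4 = 5.5; y_4 = 4.5; z_4 = 3.5; w_4 = 1.5; d_4 = 2.5; x_5 = 2.5; y_5 = 5.5; z_5 = 1.5; h_5 = 1.5; y_6 = 3; z_6 = 3.5; h_6 = 3.5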